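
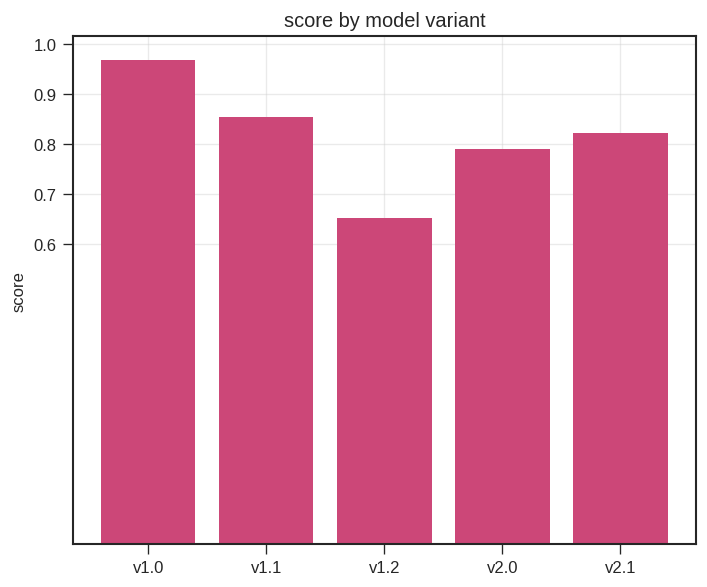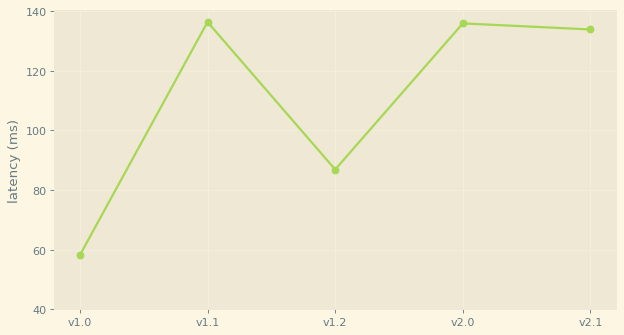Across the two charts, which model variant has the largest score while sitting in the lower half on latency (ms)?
v1.0

Chart 2 median latency (ms) ≈ 140; below-median model variants: v1.0, v1.2. Among those, v1.0 has the highest score (≈ 1).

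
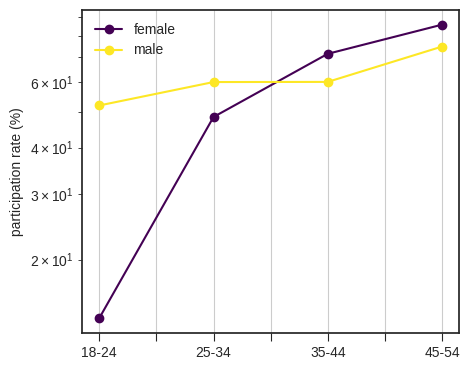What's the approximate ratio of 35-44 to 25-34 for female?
≈ 1.4×

35-44 ≈ 70, 25-34 ≈ 50; 70/50 ≈ 1.4.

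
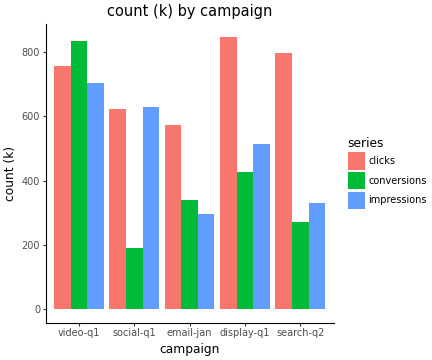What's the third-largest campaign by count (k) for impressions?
Top 4 for impressions: video-q1 ≈ 700, social-q1 ≈ 600, display-q1 ≈ 500, search-q2 ≈ 300.

display-q1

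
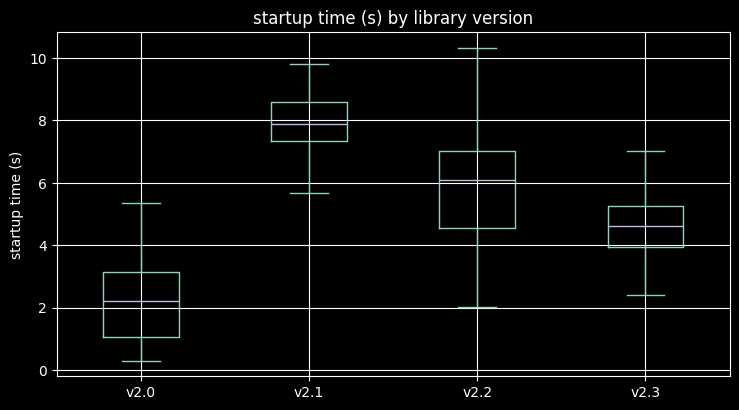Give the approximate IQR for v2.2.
Q3 ≈ 7.0, Q1 ≈ 4.5; IQR ≈ 2.5.

≈ 2.5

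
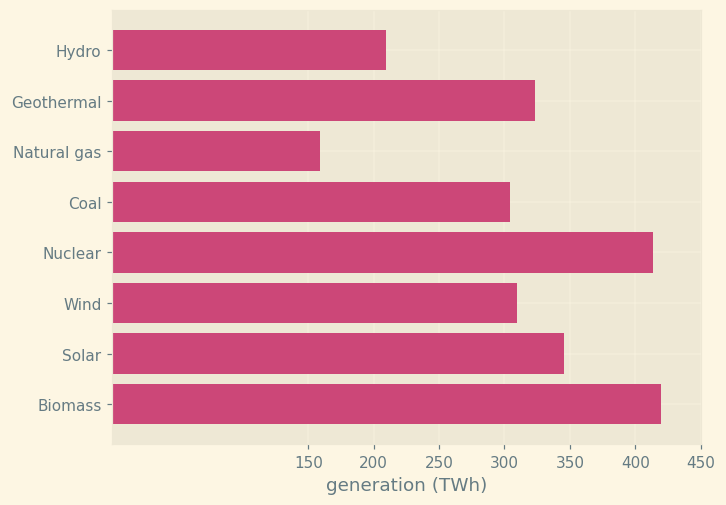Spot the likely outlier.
Natural gas

Natural gas ≈ 150; the rest sit between ≈ 200 and ≈ 400.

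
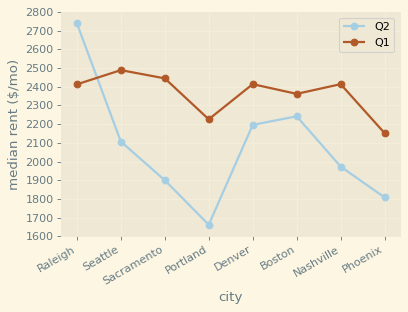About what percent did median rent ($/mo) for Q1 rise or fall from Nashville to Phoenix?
≈ -8.3%

Nashville ≈ 2400, Phoenix ≈ 2200; (2200 − 2400) / 2400 ≈ -8.3%.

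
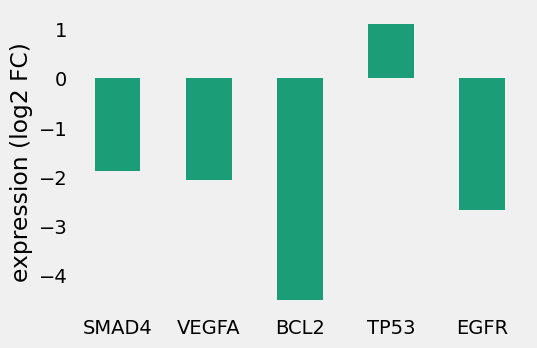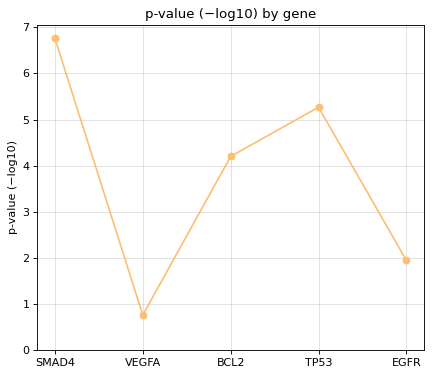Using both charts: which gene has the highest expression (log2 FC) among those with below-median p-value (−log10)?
Chart 2 median p-value (−log10) ≈ 4; below-median genes: VEGFA, EGFR. Among those, VEGFA has the highest expression (log2 FC) (≈ -2).

VEGFA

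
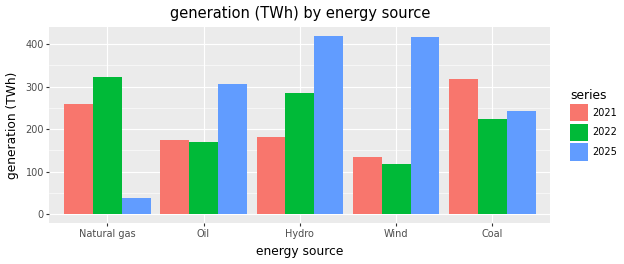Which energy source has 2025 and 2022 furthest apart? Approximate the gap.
Wind, ≈ 300 TWh

Wind: 2025 ≈ 400, 2022 ≈ 100 → gap ≈ 300. Next-largest (Natural gas) is only ≈ 250.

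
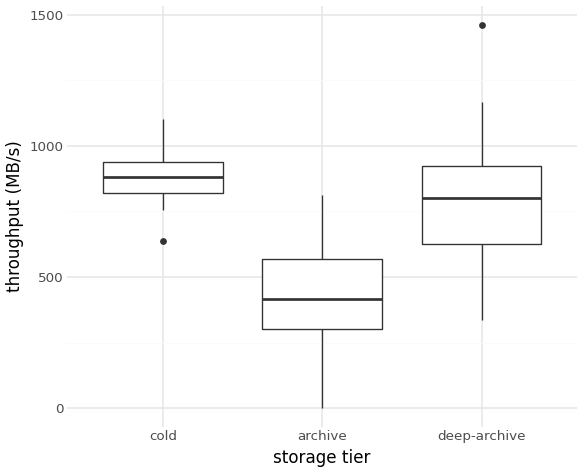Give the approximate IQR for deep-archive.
≈ 300

Q3 ≈ 900, Q1 ≈ 600; IQR ≈ 300.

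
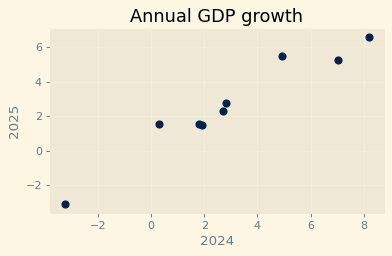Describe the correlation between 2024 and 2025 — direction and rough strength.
Points are positively correlated; strong (|r| ≈ 1.0).

positive, strong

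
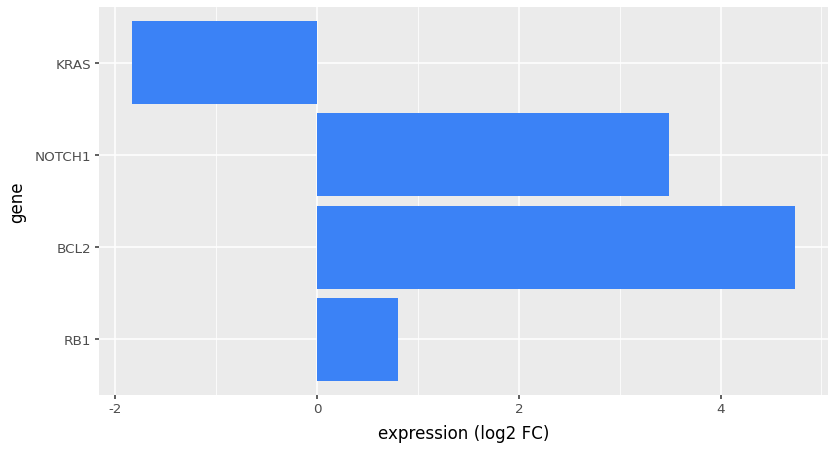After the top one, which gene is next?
Top 3: BCL2 ≈ 5, NOTCH1 ≈ 3, RB1 ≈ 1.

NOTCH1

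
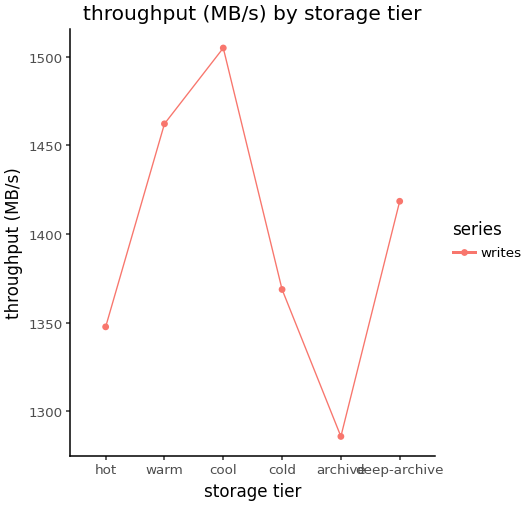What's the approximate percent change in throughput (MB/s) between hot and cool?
hot ≈ 1340, cool ≈ 1500; (1500 − 1340) / 1340 ≈ +11.9%.

≈ +11.9%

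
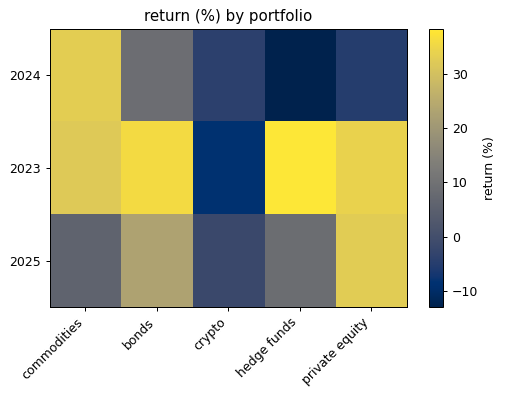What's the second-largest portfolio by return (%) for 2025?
Top 3 for 2025: private equity ≈ 35, bonds ≈ 25, hedge funds ≈ 10.

bonds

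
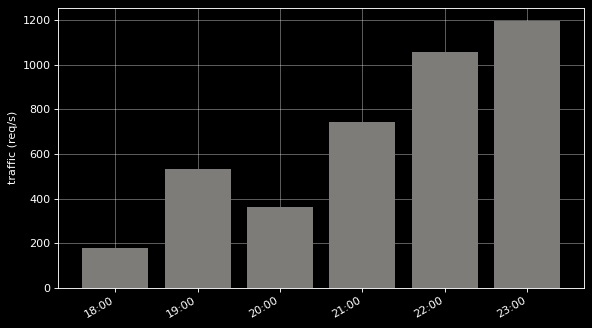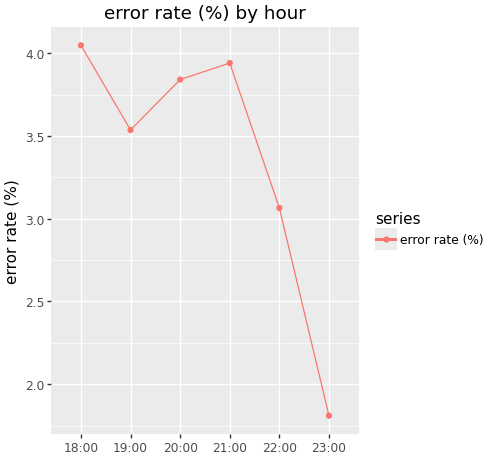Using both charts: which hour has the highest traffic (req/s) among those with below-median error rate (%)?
Chart 2 median error rate (%) ≈ 3.5; below-median hours: 19:00, 22:00, 23:00. Among those, 23:00 has the highest traffic (req/s) (≈ 1200).

23:00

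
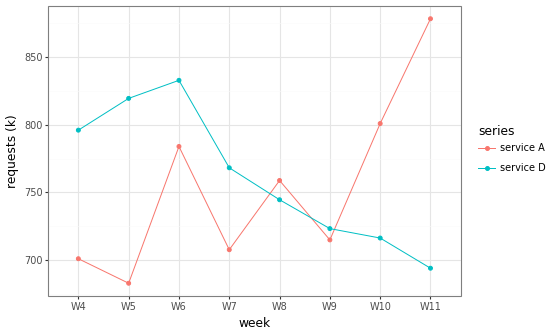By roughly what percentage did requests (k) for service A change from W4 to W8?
≈ +8.6%

W4 ≈ 700, W8 ≈ 760; (760 − 700) / 700 ≈ +8.6%.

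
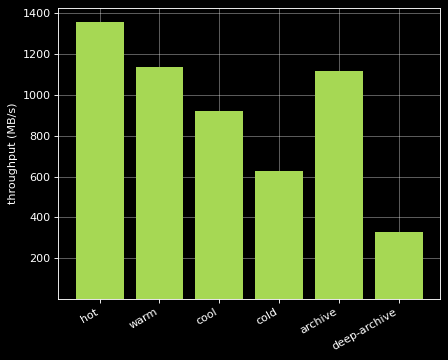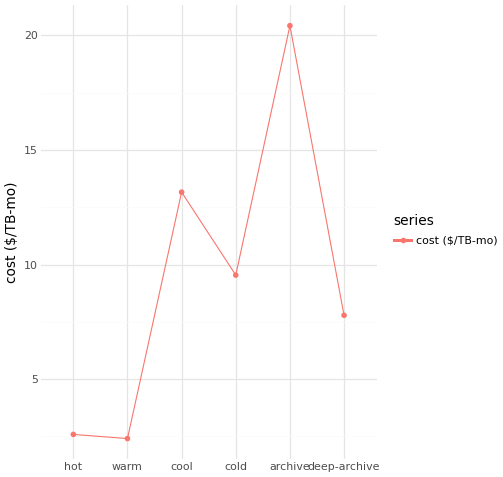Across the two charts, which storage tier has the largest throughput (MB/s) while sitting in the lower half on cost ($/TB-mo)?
Chart 2 median cost ($/TB-mo) ≈ 8; below-median storage tiers: hot, warm, deep-archive. Among those, hot has the highest throughput (MB/s) (≈ 1400).

hot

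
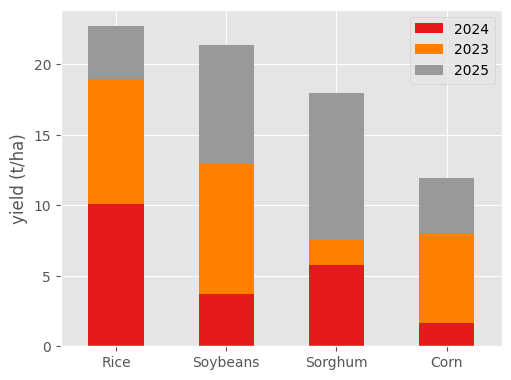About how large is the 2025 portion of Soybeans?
≈ 10

2025 top ≈ 22, bottom ≈ 12; segment ≈ 10.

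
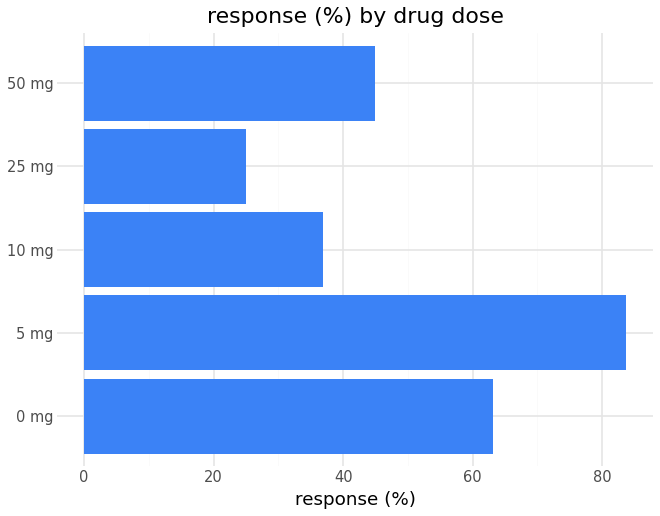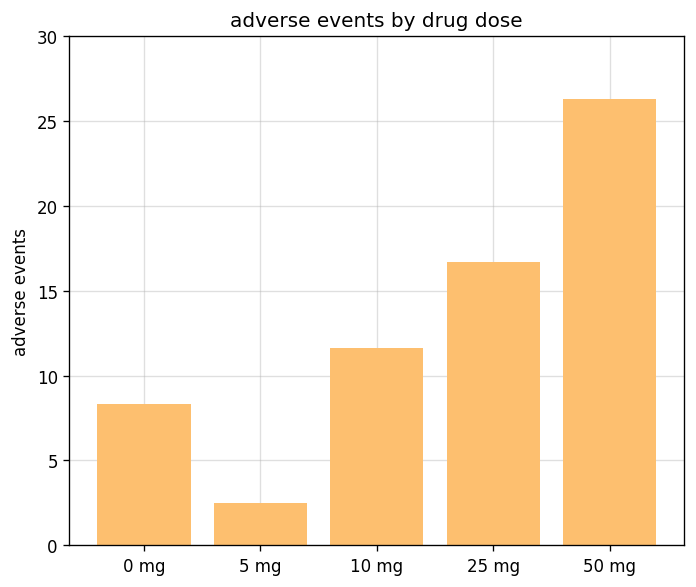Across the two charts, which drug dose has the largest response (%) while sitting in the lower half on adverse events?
Chart 2 median adverse events ≈ 10; below-median drug doses: 0 mg, 5 mg. Among those, 5 mg has the highest response (%) (≈ 80).

5 mg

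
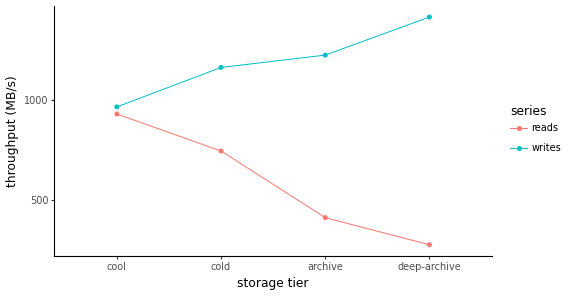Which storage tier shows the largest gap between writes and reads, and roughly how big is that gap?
deep-archive: writes ≈ 1400, reads ≈ 300 → gap ≈ 1100. Next-largest (archive) is only ≈ 800.

deep-archive, ≈ 1100 MB/s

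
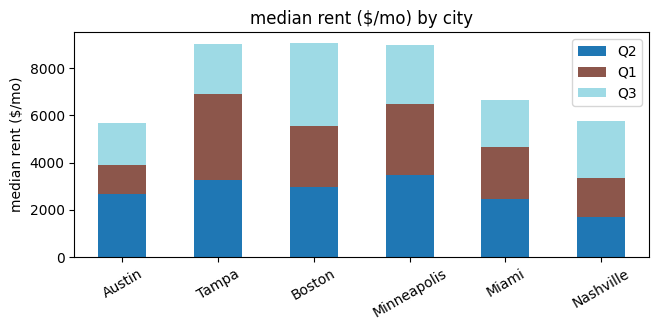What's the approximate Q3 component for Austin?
Q3 top ≈ 6000, bottom ≈ 4000; segment ≈ 2000.

≈ 2000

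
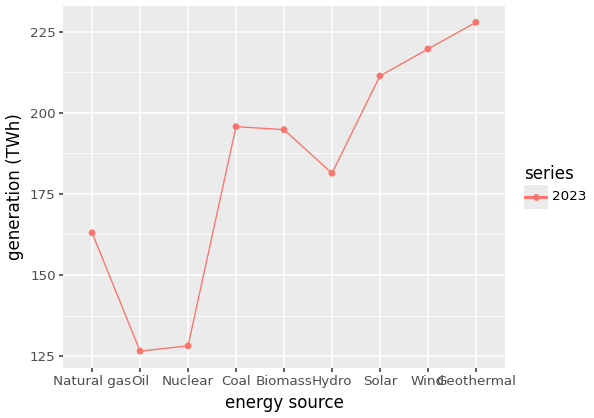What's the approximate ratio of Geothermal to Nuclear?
≈ 1.77×

Geothermal ≈ 230, Nuclear ≈ 130; 230/130 ≈ 1.77.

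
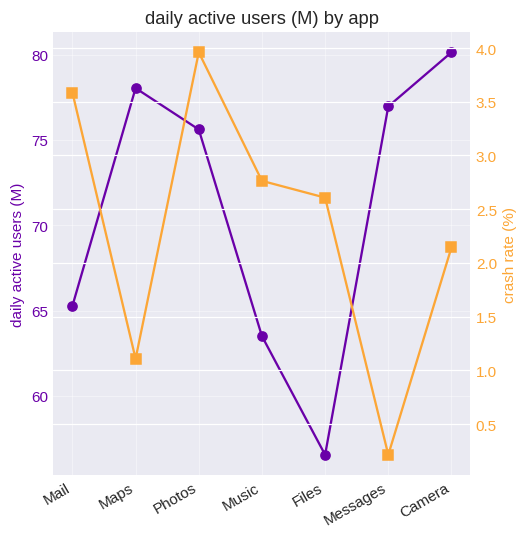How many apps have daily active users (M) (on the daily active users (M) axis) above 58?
Above 58: Mail, Maps, Photos, Music, Messages, Camera.

6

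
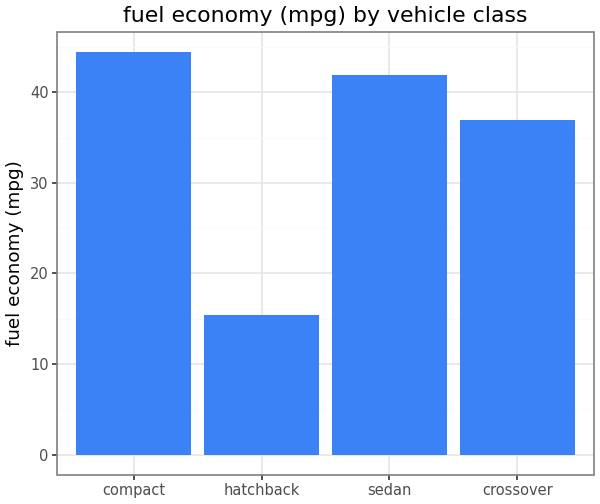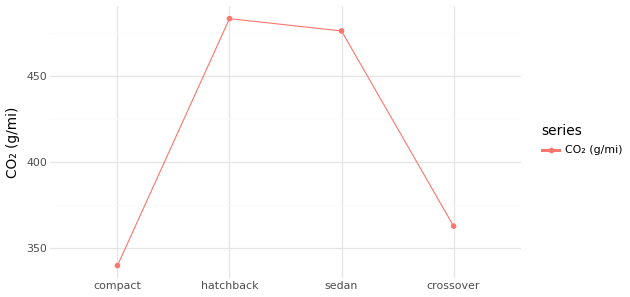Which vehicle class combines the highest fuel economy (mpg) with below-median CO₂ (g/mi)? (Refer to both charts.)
compact

Chart 2 median CO₂ (g/mi) ≈ 400; below-median vehicle classes: compact, crossover. Among those, compact has the highest fuel economy (mpg) (≈ 45).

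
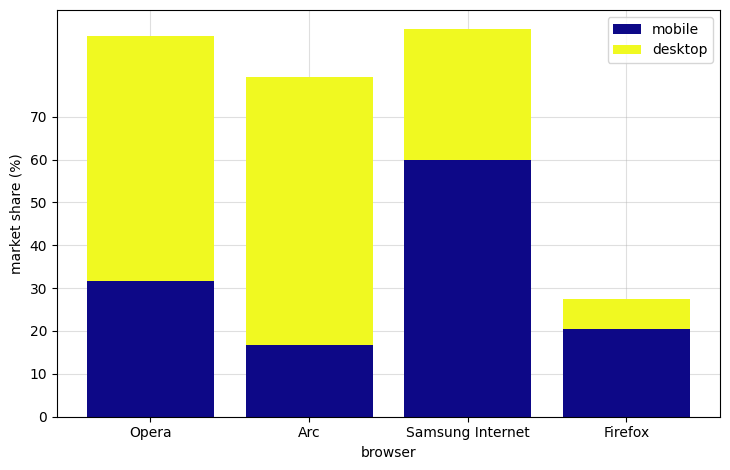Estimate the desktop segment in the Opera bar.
≈ 60

desktop top ≈ 90, bottom ≈ 30; segment ≈ 60.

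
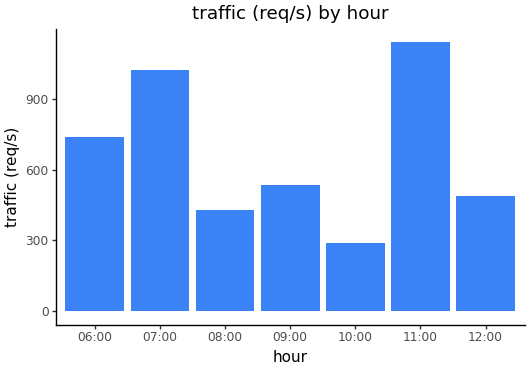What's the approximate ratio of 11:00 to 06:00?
11:00 ≈ 1100, 06:00 ≈ 700; 1100/700 ≈ 1.57.

≈ 1.57×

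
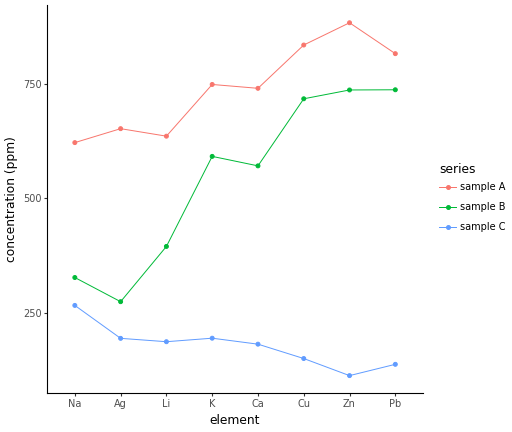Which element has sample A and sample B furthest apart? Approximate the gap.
Ag: sample A ≈ 700, sample B ≈ 300 → gap ≈ 400. Next-largest (Na) is only ≈ 300.

Ag, ≈ 400 ppm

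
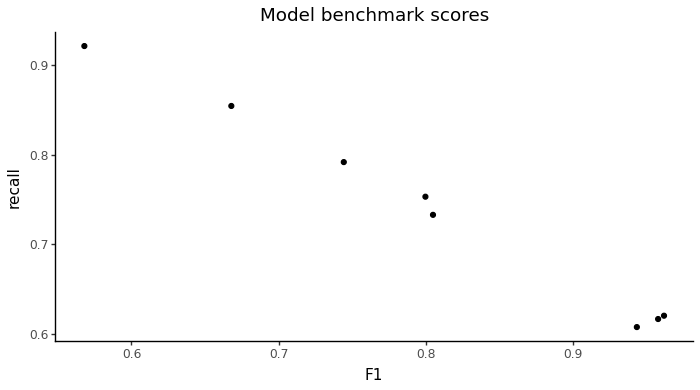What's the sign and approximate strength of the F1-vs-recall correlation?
negative, strong

Points are negatively correlated; strong (|r| ≈ 1.0).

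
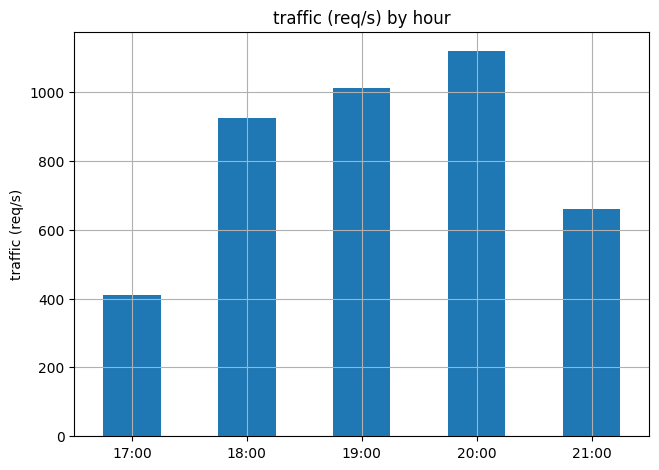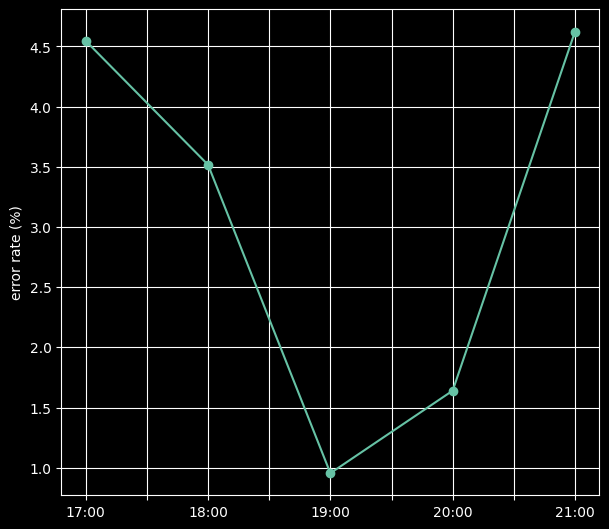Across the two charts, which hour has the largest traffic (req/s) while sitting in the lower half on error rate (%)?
20:00

Chart 2 median error rate (%) ≈ 3.5; below-median hours: 19:00, 20:00. Among those, 20:00 has the highest traffic (req/s) (≈ 1200).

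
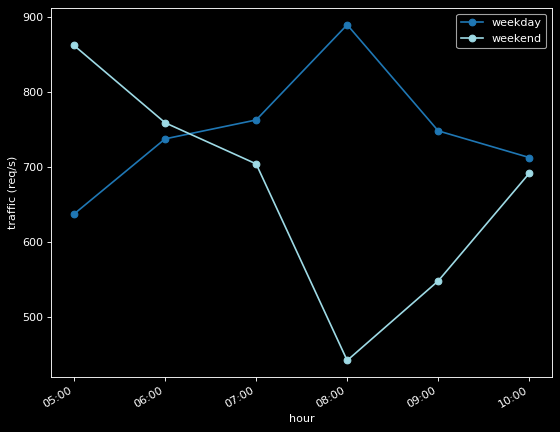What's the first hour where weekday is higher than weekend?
07:00

06:00: weekday ≈ 750 vs weekend ≈ 750 (not yet); 07:00: weekday ≈ 750 vs weekend ≈ 700 (first crossover).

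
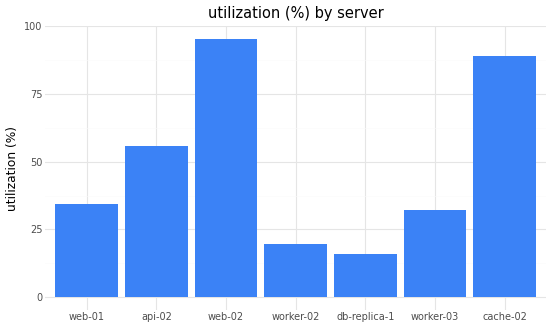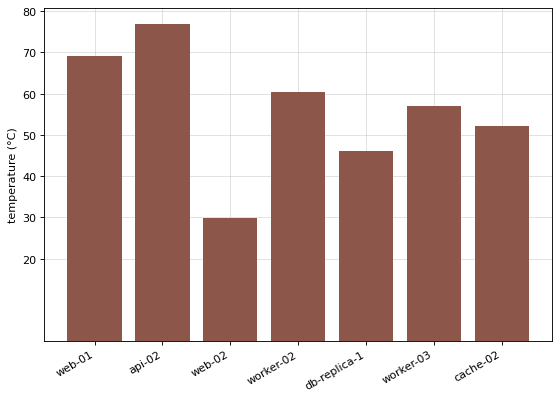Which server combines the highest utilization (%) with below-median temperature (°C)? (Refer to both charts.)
Chart 2 median temperature (°C) ≈ 60; below-median servers: web-02, db-replica-1, cache-02. Among those, web-02 has the highest utilization (%) (≈ 100).

web-02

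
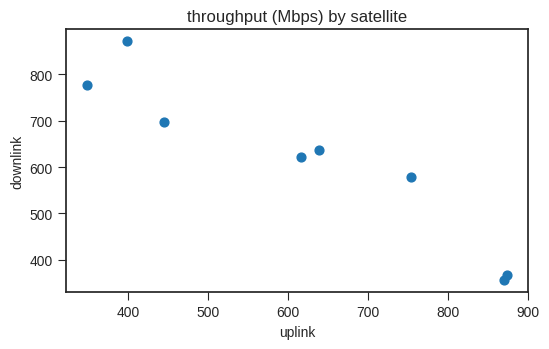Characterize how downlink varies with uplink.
Points are negatively correlated; strong (|r| ≈ 0.9).

negative, strong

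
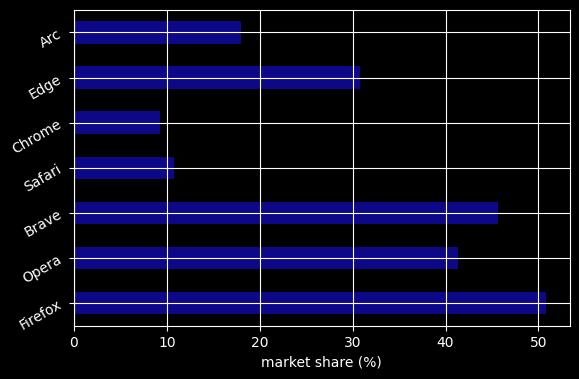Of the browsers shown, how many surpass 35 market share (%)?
3

Above 35: Firefox, Opera, Brave.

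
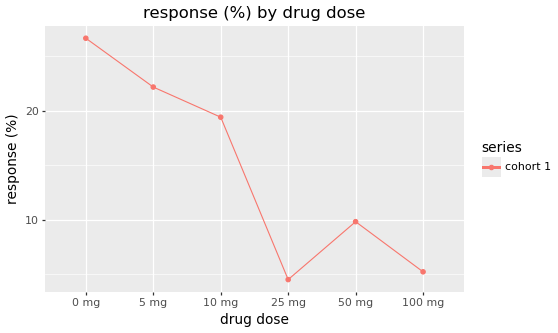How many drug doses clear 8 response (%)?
4

Above 8: 0 mg, 5 mg, 10 mg, 50 mg.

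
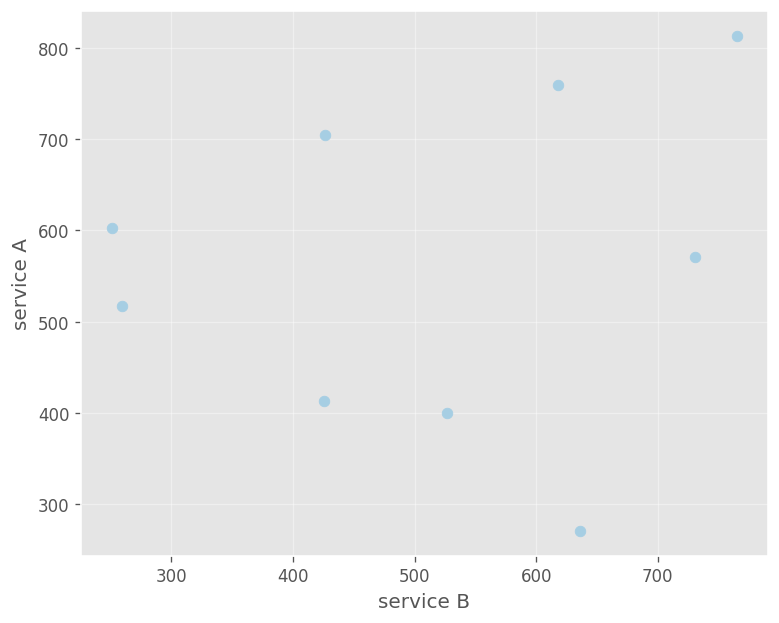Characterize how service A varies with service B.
Points are roughly uncorrelated; weak (|r| ≈ 0.2).

no clear correlation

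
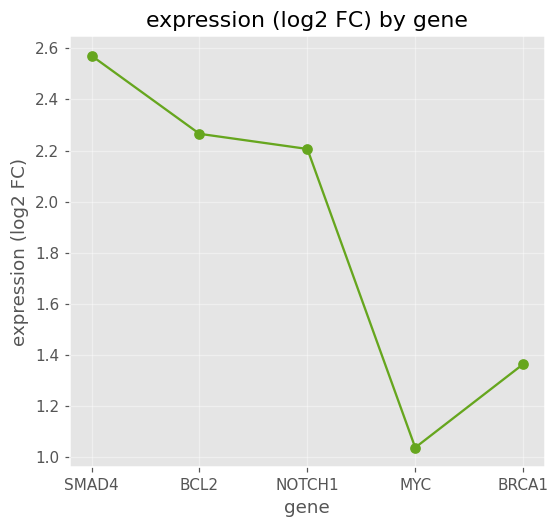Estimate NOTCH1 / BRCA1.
NOTCH1 ≈ 2.2, BRCA1 ≈ 1.4; 2.2/1.4 ≈ 1.57.

≈ 1.57×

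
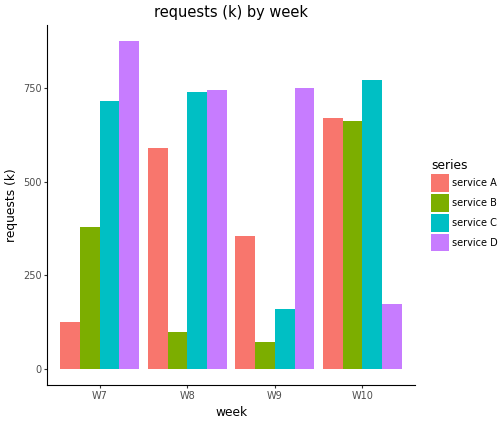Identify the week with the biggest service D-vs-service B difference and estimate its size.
W9, ≈ 700 k

W9: service D ≈ 800, service B ≈ 100 → gap ≈ 700. Next-largest (W8) is only ≈ 600.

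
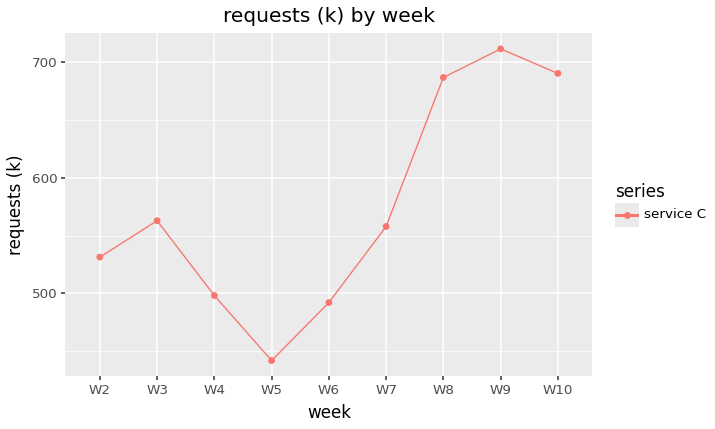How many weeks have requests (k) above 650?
3

Above 650: W8, W9, W10.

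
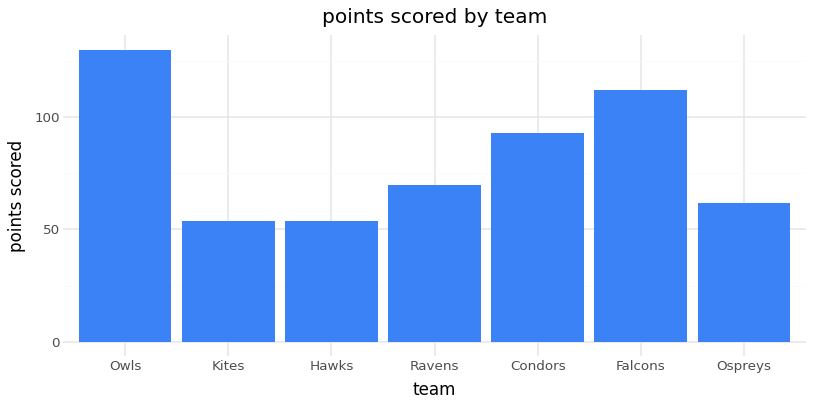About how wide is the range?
Max Owls ≈ 120, min Kites ≈ 60; range ≈ 60.

≈ 60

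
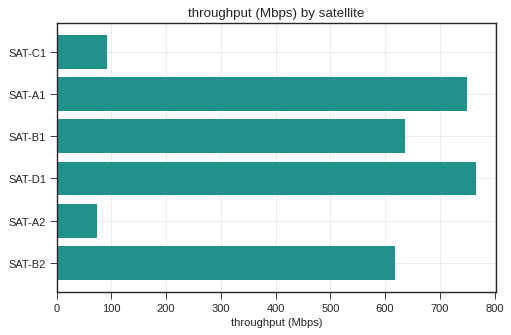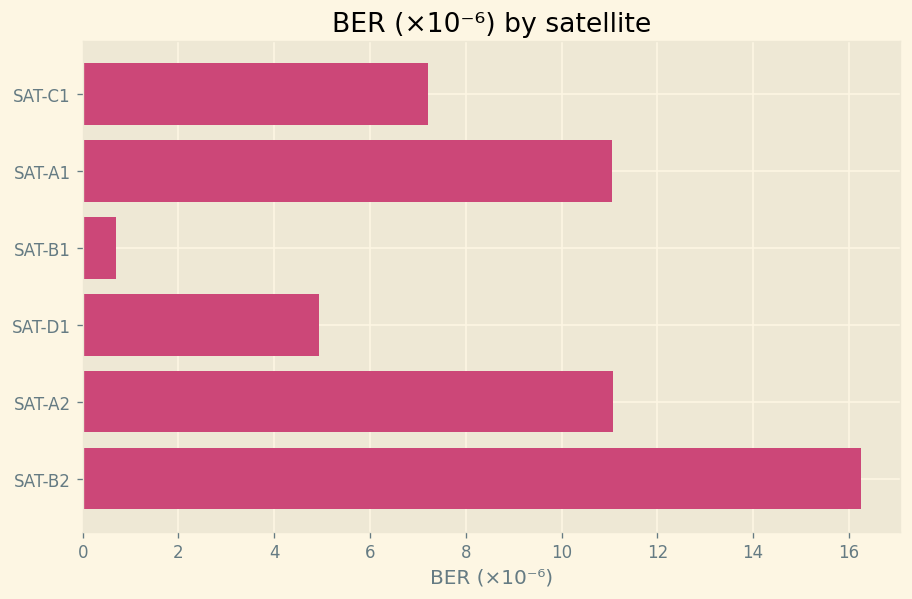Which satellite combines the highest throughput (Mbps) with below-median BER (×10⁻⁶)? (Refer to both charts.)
SAT-D1

Chart 2 median BER (×10⁻⁶) ≈ 10; below-median satellites: SAT-C1, SAT-B1, SAT-D1. Among those, SAT-D1 has the highest throughput (Mbps) (≈ 800).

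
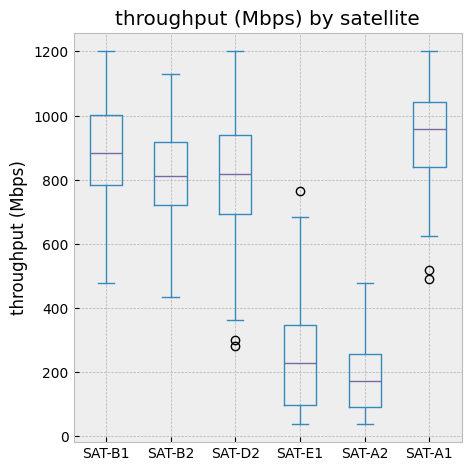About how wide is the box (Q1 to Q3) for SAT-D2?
≈ 200

Q3 ≈ 900, Q1 ≈ 700; IQR ≈ 200.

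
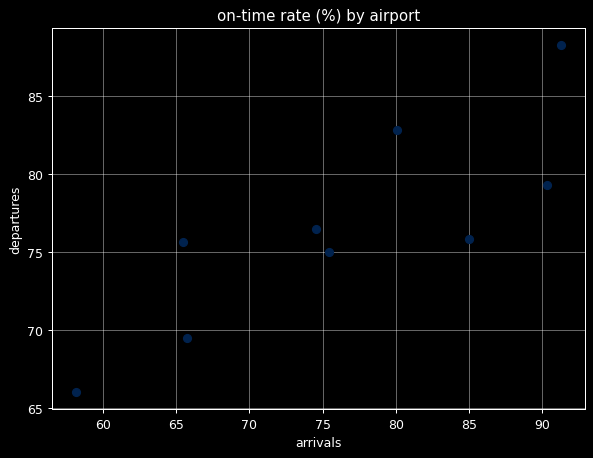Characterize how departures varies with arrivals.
positive, strong

Points are positively correlated; strong (|r| ≈ 0.8).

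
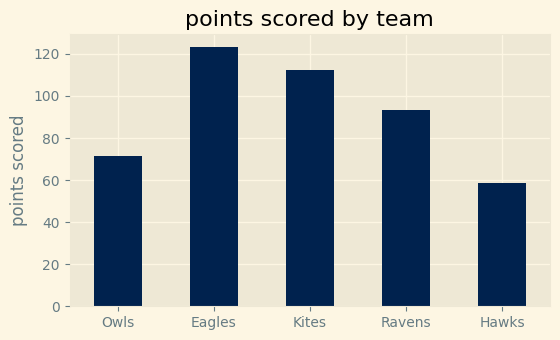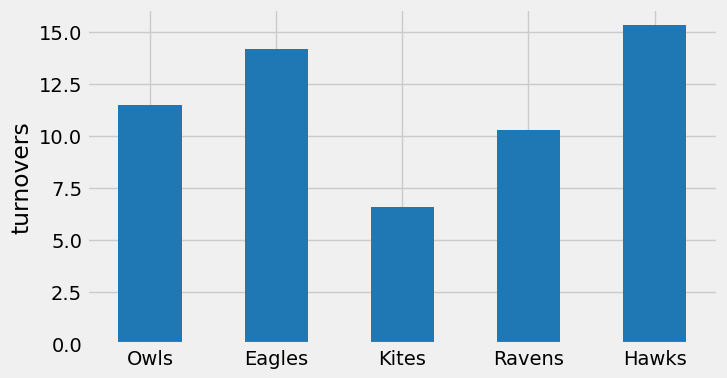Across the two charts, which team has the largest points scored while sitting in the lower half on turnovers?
Kites

Chart 2 median turnovers ≈ 12; below-median teams: Kites, Ravens. Among those, Kites has the highest points scored (≈ 120).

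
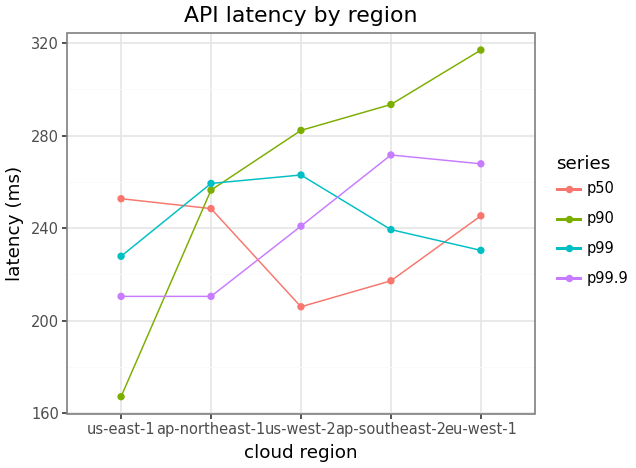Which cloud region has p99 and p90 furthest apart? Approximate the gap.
eu-west-1, ≈ 80 ms

eu-west-1: p99 ≈ 240, p90 ≈ 320 → gap ≈ 80. Next-largest (us-east-1) is only ≈ 60.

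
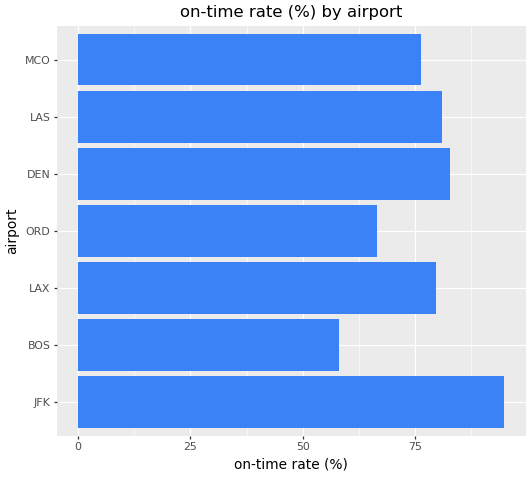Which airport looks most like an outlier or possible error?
BOS

BOS ≈ 60; the rest sit between ≈ 70 and ≈ 90.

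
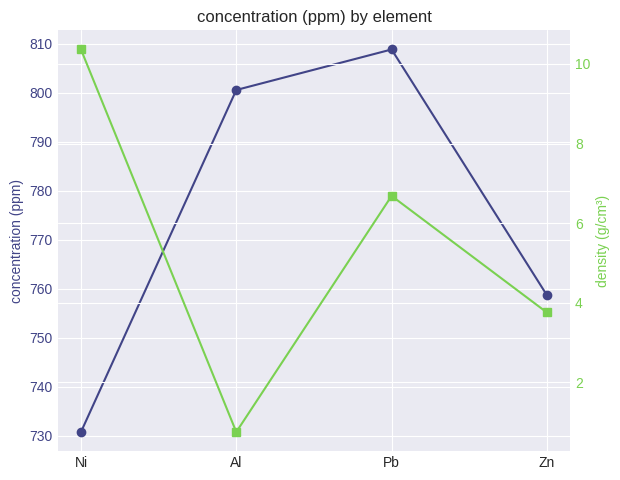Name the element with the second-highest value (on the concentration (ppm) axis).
Al

Top 3 (on the concentration (ppm) axis): Pb ≈ 810, Al ≈ 800, Zn ≈ 760.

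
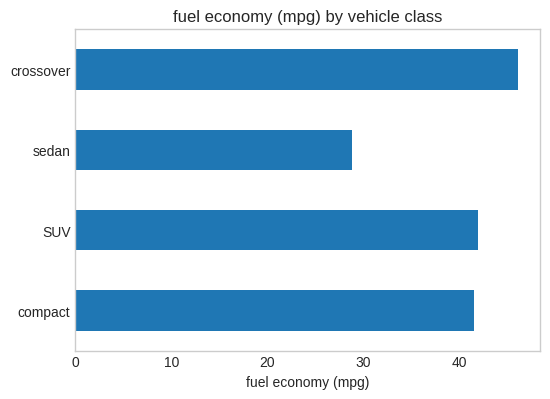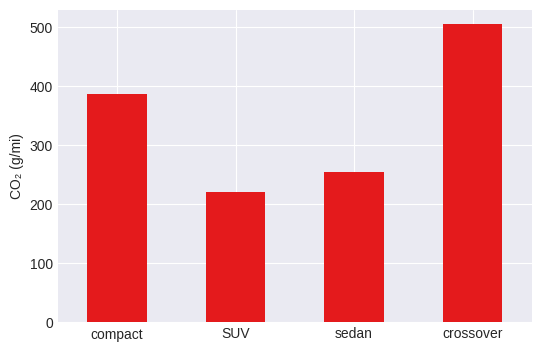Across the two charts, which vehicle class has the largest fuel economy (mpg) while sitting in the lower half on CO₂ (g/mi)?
Chart 2 median CO₂ (g/mi) ≈ 300; below-median vehicle classes: SUV, sedan. Among those, SUV has the highest fuel economy (mpg) (≈ 40).

SUV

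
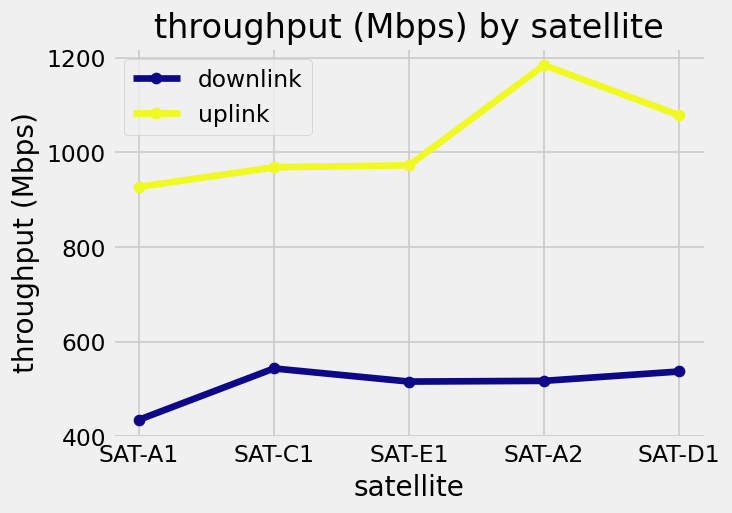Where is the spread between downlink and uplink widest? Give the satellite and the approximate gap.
SAT-A2: downlink ≈ 500, uplink ≈ 1200 → gap ≈ 700. Next-largest (SAT-D1) is only ≈ 600.

SAT-A2, ≈ 700 Mbps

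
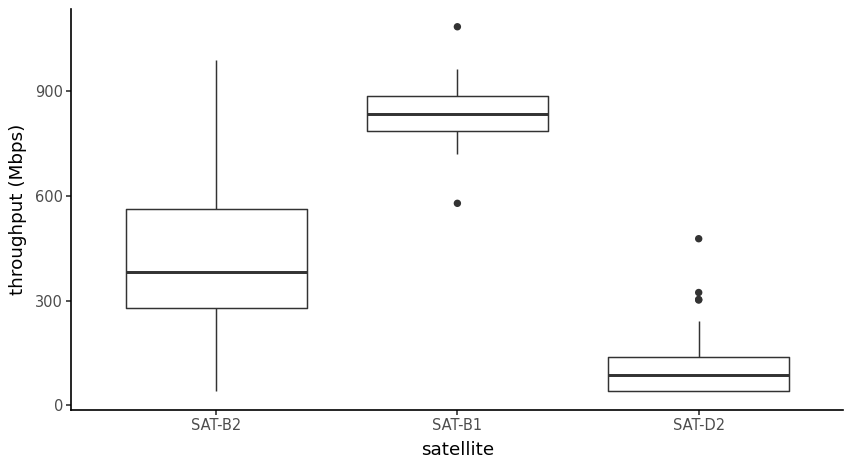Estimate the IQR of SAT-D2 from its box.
Q3 ≈ 100, Q1 ≈ 0; IQR ≈ 100.

≈ 100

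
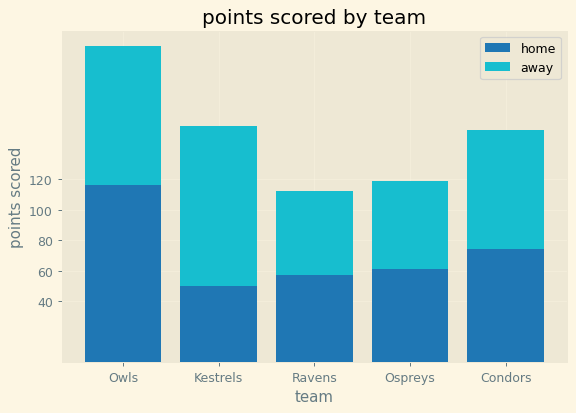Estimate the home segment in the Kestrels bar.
home top ≈ 40, bottom ≈ 0; segment ≈ 40.

≈ 40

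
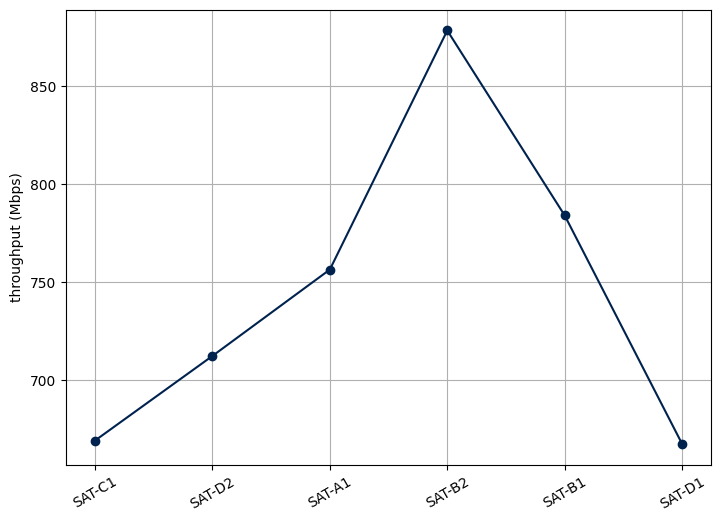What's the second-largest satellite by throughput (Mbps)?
Top 3: SAT-B2 ≈ 880, SAT-B1 ≈ 780, SAT-A1 ≈ 760.

SAT-B1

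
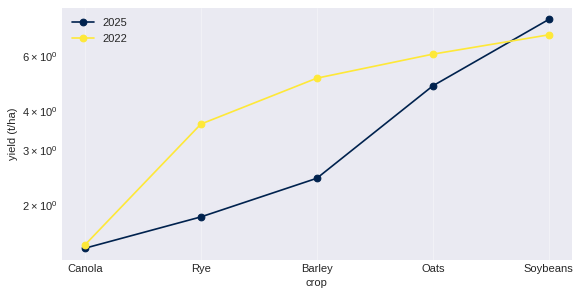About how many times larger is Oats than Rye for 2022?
≈ 1.5×

Oats ≈ 6, Rye ≈ 4; 6/4 ≈ 1.5.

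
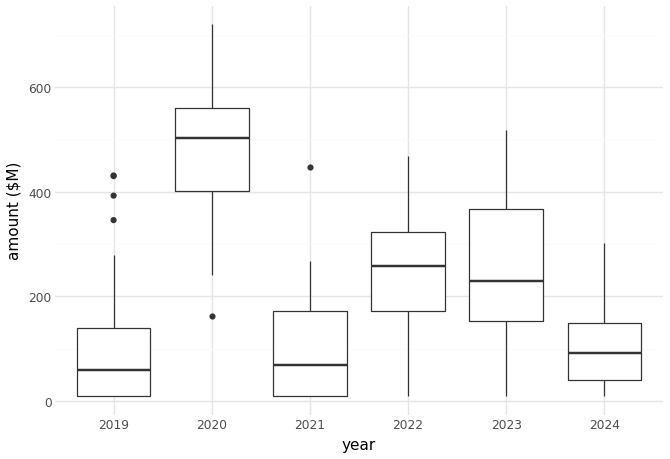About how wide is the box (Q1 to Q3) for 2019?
Q3 ≈ 150, Q1 ≈ 0; IQR ≈ 150.

≈ 150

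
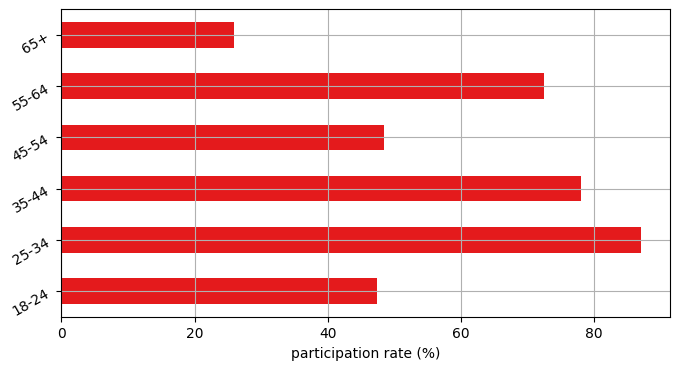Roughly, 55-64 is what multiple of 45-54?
55-64 ≈ 70, 45-54 ≈ 50; 70/50 ≈ 1.4.

≈ 1.4×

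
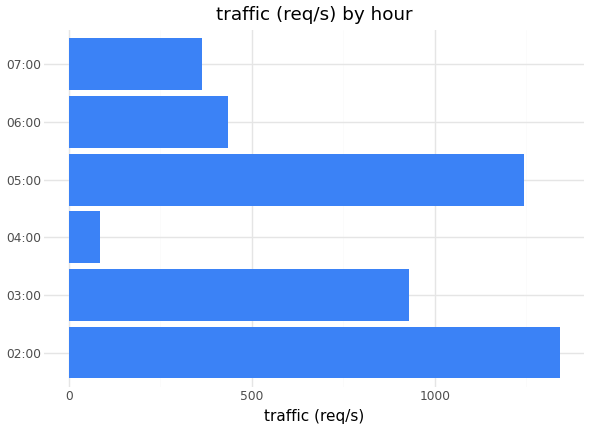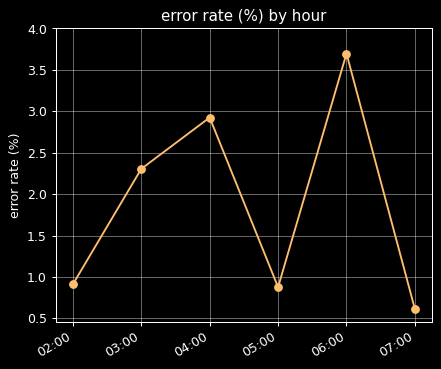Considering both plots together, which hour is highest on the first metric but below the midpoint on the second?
02:00

Chart 2 median error rate (%) ≈ 1.5; below-median hours: 02:00, 05:00, 07:00. Among those, 02:00 has the highest traffic (req/s) (≈ 1400).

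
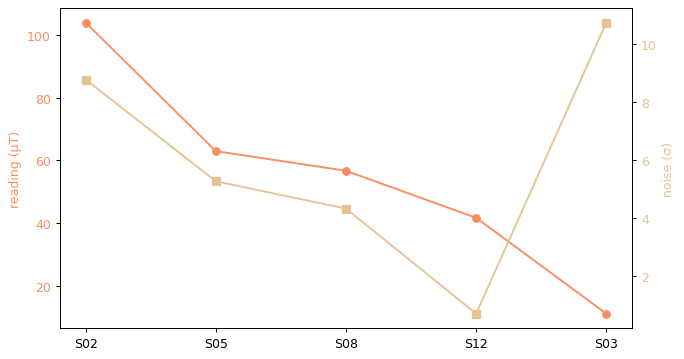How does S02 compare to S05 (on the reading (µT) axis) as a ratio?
S02 ≈ 100, S05 ≈ 60; 100/60 ≈ 1.67.

≈ 1.67×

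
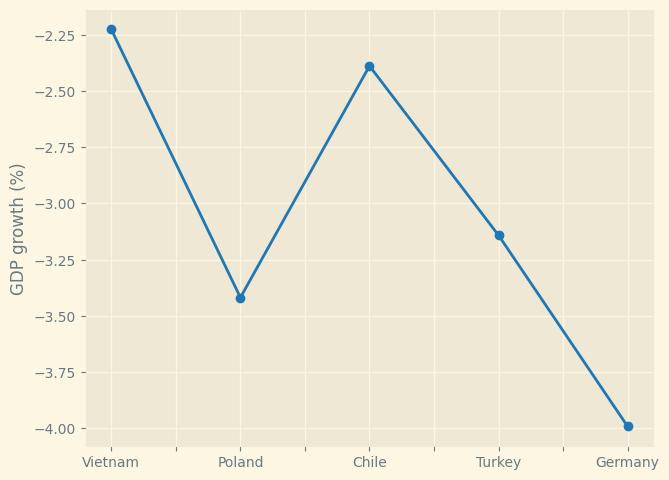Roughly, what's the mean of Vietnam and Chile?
≈ -2.3

(-2.2 + -2.4) / 2 ≈ -2.3.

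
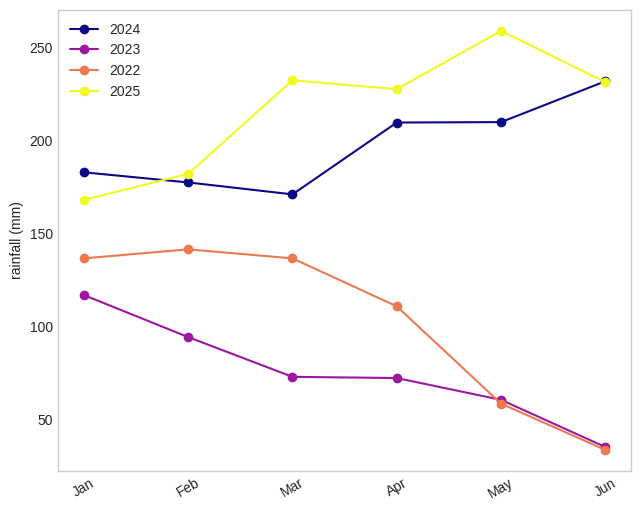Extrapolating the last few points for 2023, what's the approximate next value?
≈ 20

Last three: 80, 60, 40 → slope ≈ -20/step → next ≈ 20.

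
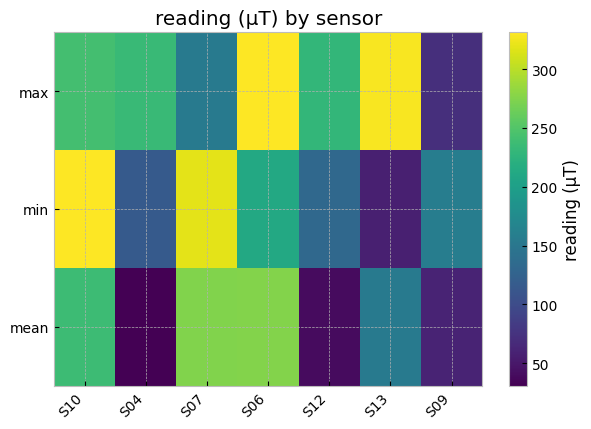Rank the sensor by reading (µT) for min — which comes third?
Top 4 for min: S10 ≈ 350, S07 ≈ 300, S06 ≈ 200, S09 ≈ 150.

S06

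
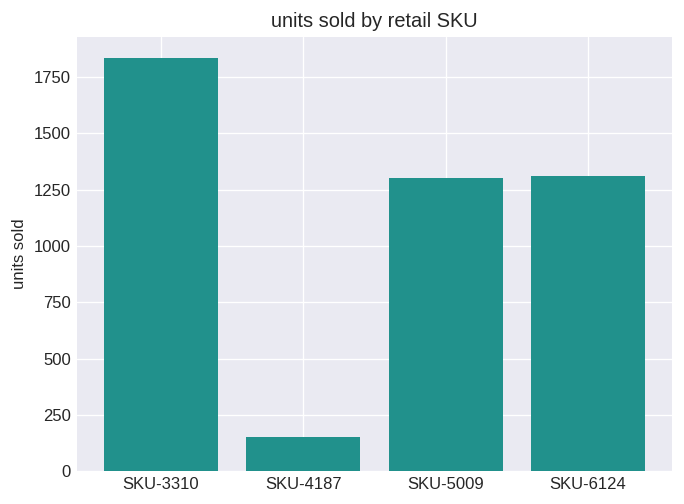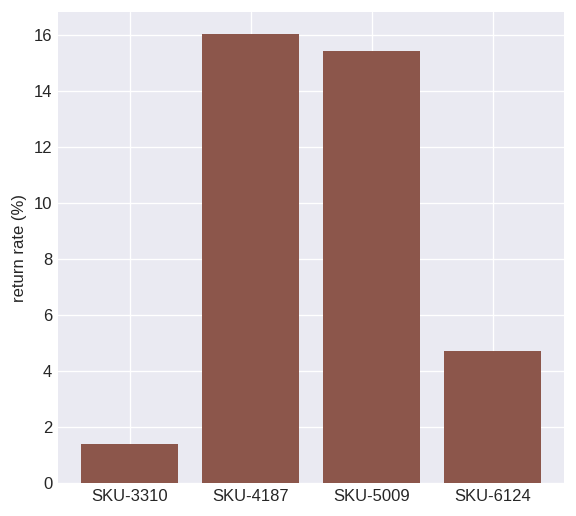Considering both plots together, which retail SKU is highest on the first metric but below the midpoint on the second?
Chart 2 median return rate (%) ≈ 10; below-median retail SKUs: SKU-3310, SKU-6124. Among those, SKU-3310 has the highest units sold (≈ 1800).

SKU-3310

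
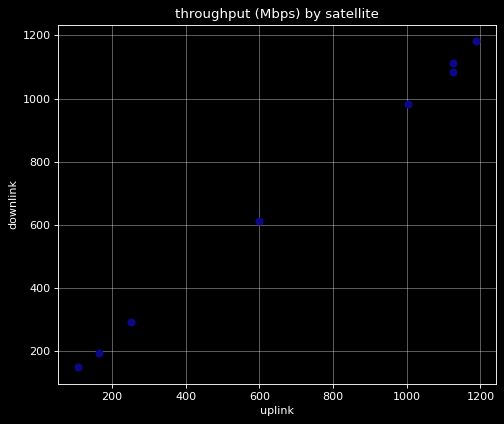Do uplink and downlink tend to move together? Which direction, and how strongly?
Points are positively correlated; strong (|r| ≈ 1.0).

positive, strong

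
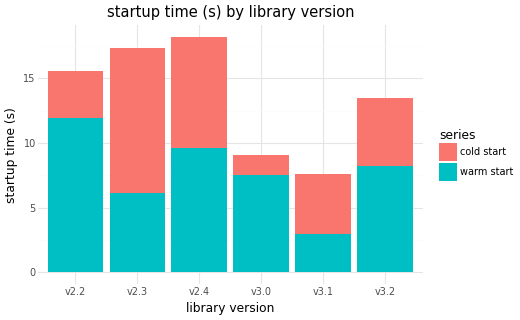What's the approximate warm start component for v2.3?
warm start top ≈ 6, bottom ≈ 0; segment ≈ 6.

≈ 6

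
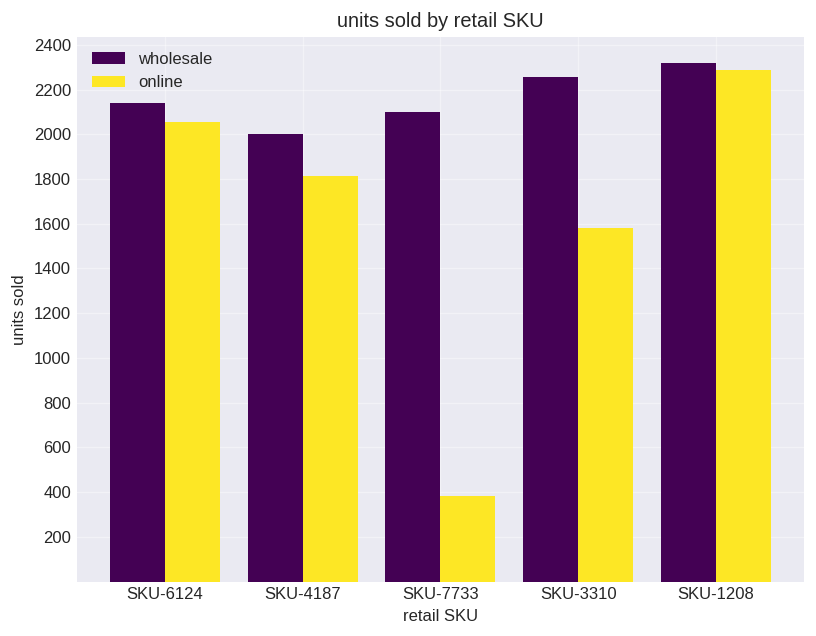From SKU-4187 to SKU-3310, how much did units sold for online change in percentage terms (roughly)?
≈ -11.1%

SKU-4187 ≈ 1800, SKU-3310 ≈ 1600; (1600 − 1800) / 1800 ≈ -11.1%.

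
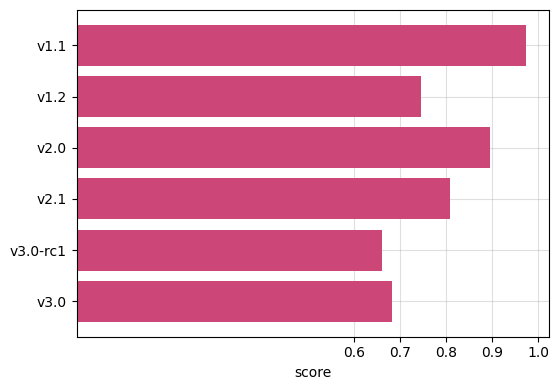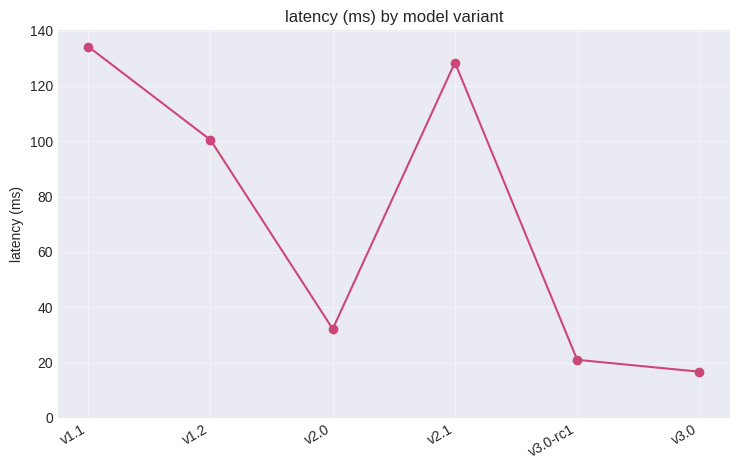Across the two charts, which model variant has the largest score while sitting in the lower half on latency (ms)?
v2.0

Chart 2 median latency (ms) ≈ 60; below-median model variants: v2.0, v3.0-rc1, v3.0. Among those, v2.0 has the highest score (≈ 0.9).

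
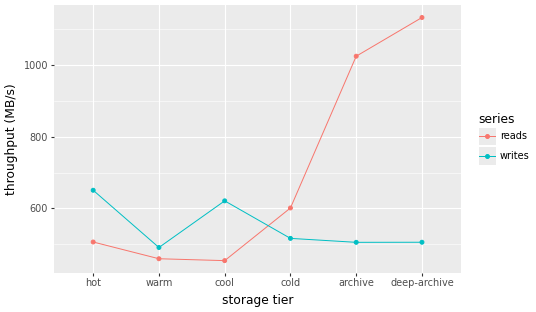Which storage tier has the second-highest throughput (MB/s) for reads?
archive

Top 3 for reads: deep-archive ≈ 1100, archive ≈ 1000, cold ≈ 600.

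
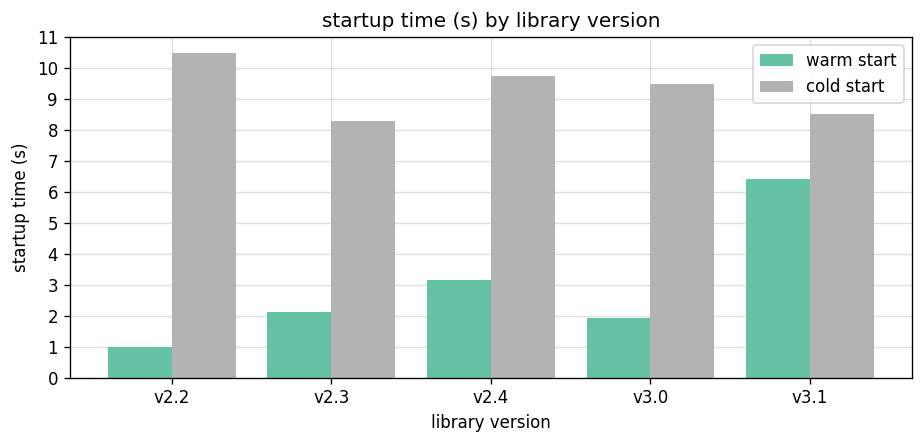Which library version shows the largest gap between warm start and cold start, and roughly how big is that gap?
v2.2, ≈ 9 s

v2.2: warm start ≈ 1, cold start ≈ 10 → gap ≈ 9. Next-largest (v3.0) is only ≈ 7.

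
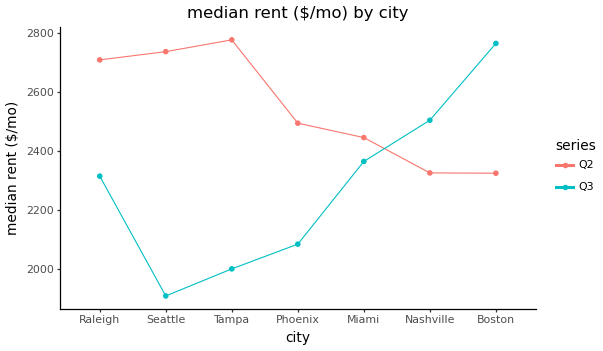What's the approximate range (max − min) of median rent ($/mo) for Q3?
≈ 900

Max Boston ≈ 2800, min Seattle ≈ 1900; range ≈ 900.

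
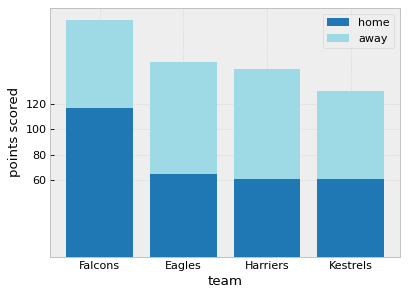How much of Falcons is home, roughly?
≈ 120

home top ≈ 120, bottom ≈ 0; segment ≈ 120.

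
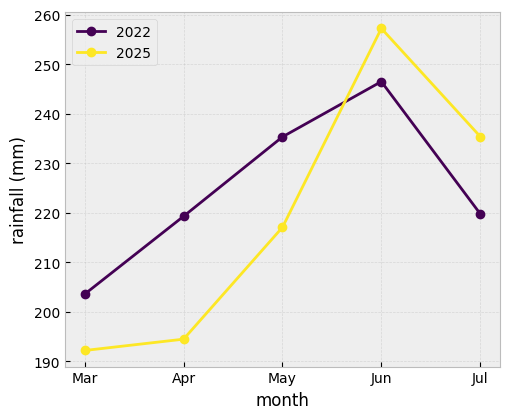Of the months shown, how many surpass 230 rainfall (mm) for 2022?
2

Above 230: May, Jun.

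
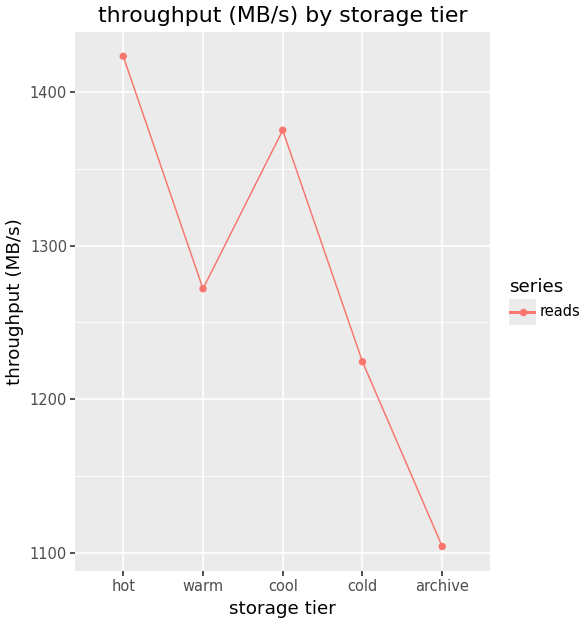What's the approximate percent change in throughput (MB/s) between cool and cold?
cool ≈ 1400, cold ≈ 1200; (1200 − 1400) / 1400 ≈ -14.3%.

≈ -14.3%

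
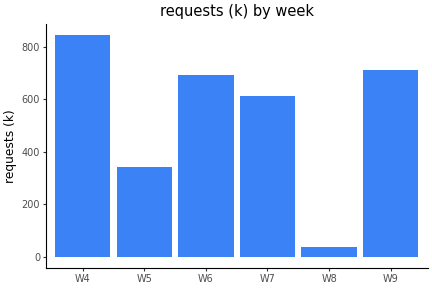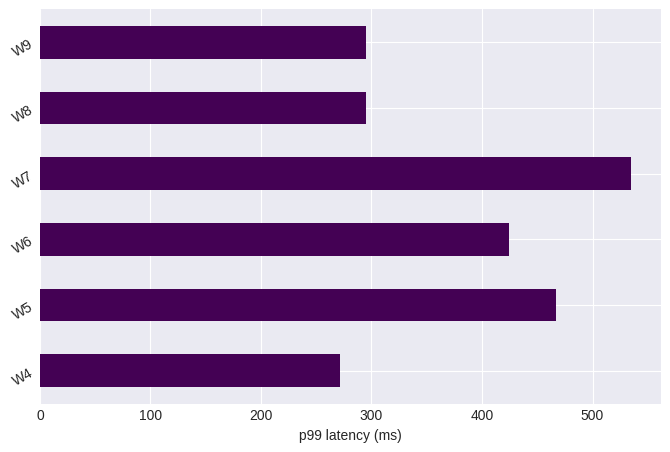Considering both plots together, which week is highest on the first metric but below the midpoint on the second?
Chart 2 median p99 latency (ms) ≈ 350; below-median weeks: W4, W8, W9. Among those, W4 has the highest requests (k) (≈ 800).

W4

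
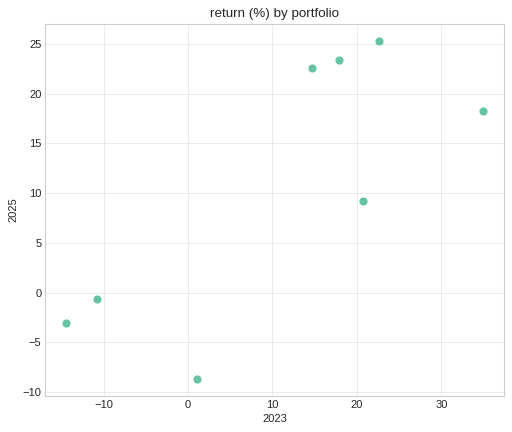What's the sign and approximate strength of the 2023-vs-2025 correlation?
Points are positively correlated; strong (|r| ≈ 0.8).

positive, strong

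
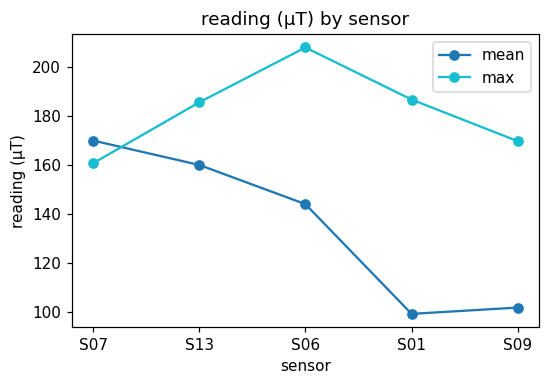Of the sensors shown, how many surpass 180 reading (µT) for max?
3

Above 180: S13, S06, S01.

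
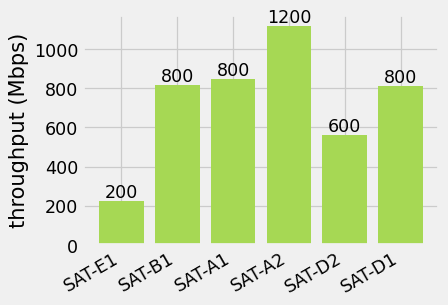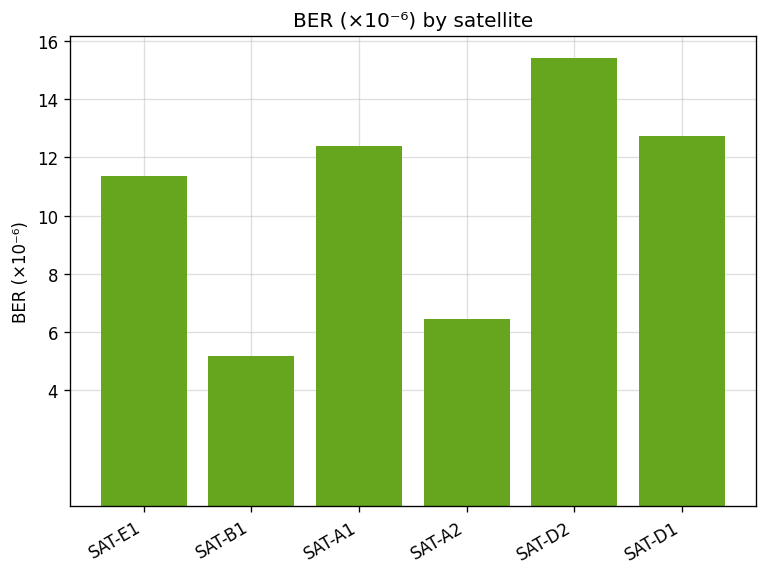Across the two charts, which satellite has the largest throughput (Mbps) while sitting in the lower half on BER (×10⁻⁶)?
Chart 2 median BER (×10⁻⁶) ≈ 12; below-median satellites: SAT-E1, SAT-B1, SAT-A2. Among those, SAT-A2 has the highest throughput (Mbps) (≈ 1200).

SAT-A2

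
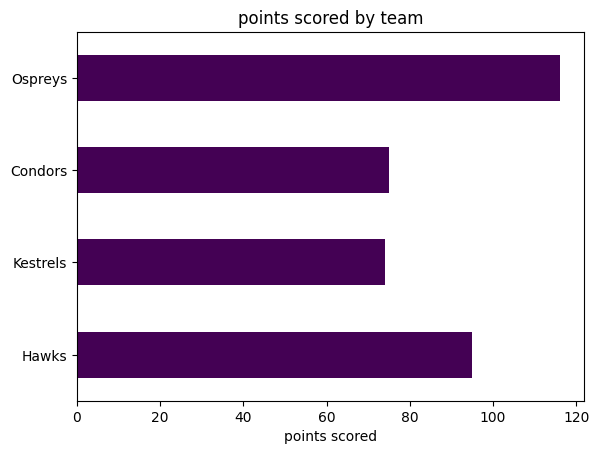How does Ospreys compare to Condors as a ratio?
Ospreys ≈ 120, Condors ≈ 80; 120/80 ≈ 1.5.

≈ 1.5×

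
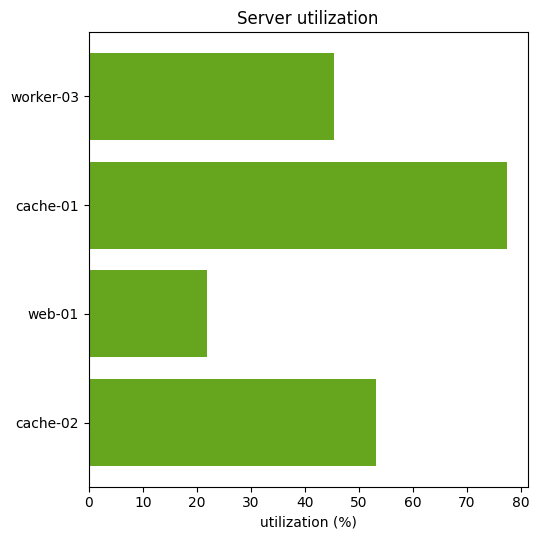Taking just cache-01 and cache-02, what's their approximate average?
(80 + 50) / 2 ≈ 65.

≈ 65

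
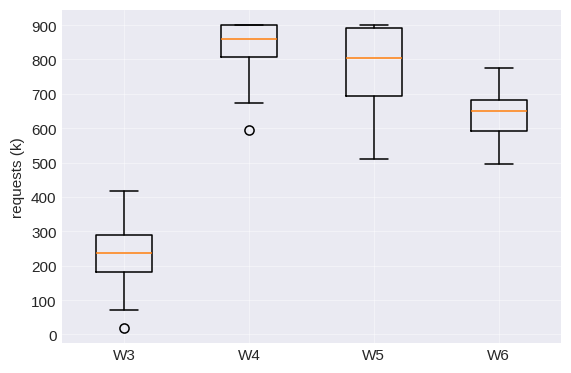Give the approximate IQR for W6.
≈ 100

Q3 ≈ 700, Q1 ≈ 600; IQR ≈ 100.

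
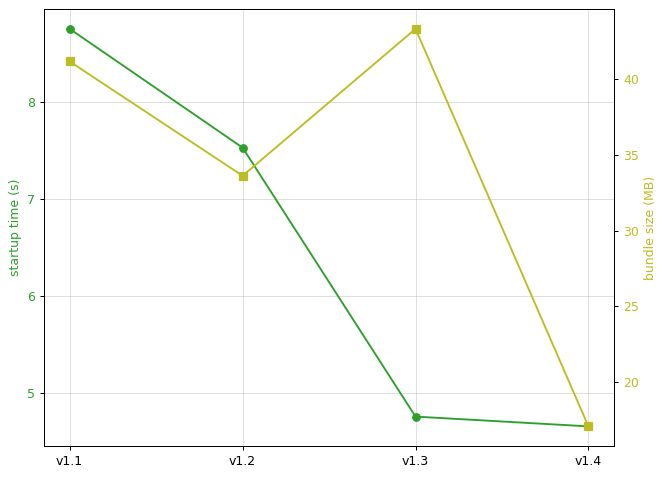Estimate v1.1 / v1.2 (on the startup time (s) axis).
≈ 1.2×

v1.1 ≈ 9.0, v1.2 ≈ 7.5; 9.0/7.5 ≈ 1.2.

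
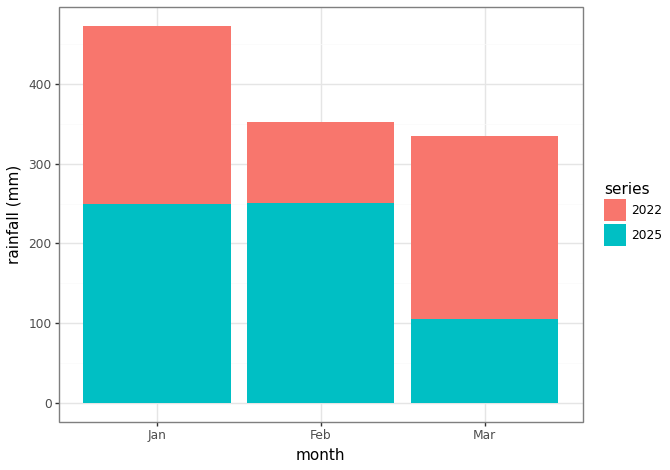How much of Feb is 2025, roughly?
2025 top ≈ 250, bottom ≈ 0; segment ≈ 250.

≈ 250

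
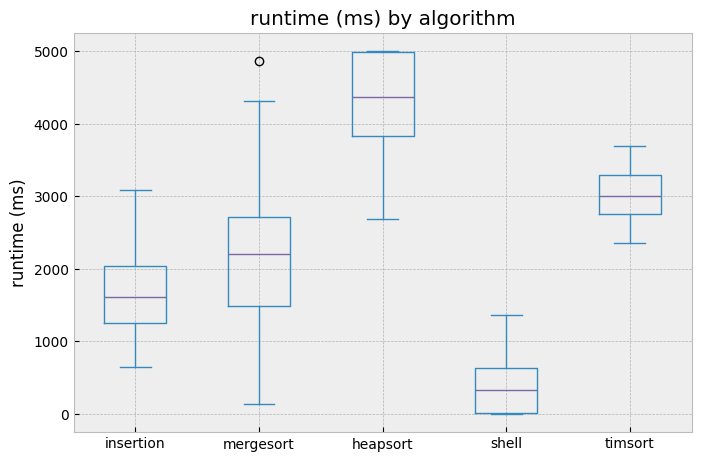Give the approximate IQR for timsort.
≈ 500

Q3 ≈ 3500, Q1 ≈ 3000; IQR ≈ 500.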